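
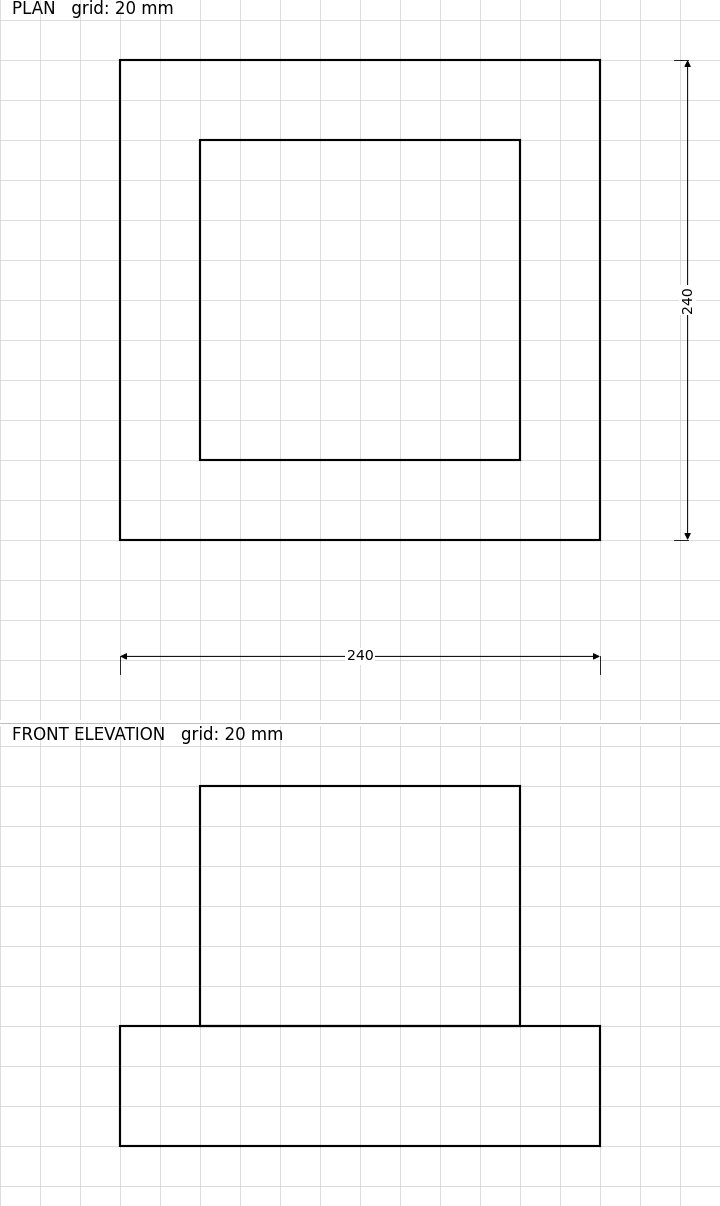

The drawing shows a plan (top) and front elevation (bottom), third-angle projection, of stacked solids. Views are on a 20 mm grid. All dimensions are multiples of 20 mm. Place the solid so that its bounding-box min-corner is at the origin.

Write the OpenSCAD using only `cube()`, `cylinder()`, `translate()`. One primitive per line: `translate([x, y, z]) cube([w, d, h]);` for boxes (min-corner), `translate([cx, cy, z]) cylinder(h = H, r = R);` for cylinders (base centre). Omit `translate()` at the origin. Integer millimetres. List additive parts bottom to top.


cube([240, 240, 60]);
translate([40, 40, 60]) cube([160, 160, 120]);


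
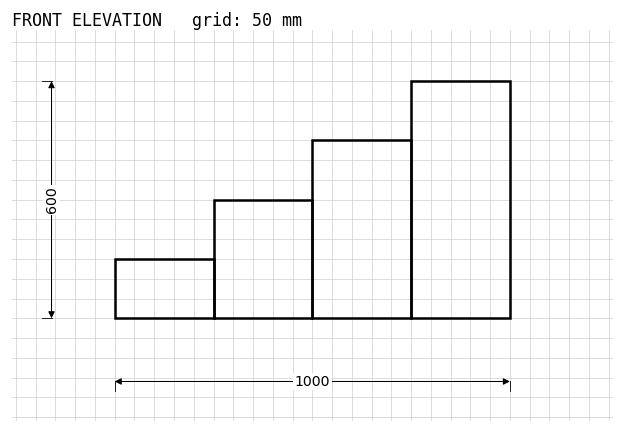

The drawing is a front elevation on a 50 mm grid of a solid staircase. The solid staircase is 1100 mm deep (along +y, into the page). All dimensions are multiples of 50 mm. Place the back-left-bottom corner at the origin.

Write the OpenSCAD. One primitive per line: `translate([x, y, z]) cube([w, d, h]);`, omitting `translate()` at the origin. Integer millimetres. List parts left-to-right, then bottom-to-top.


cube([250, 1100, 150]);
translate([250, 0, 0]) cube([250, 1100, 300]);
translate([500, 0, 0]) cube([250, 1100, 450]);
translate([750, 0, 0]) cube([250, 1100, 600]);


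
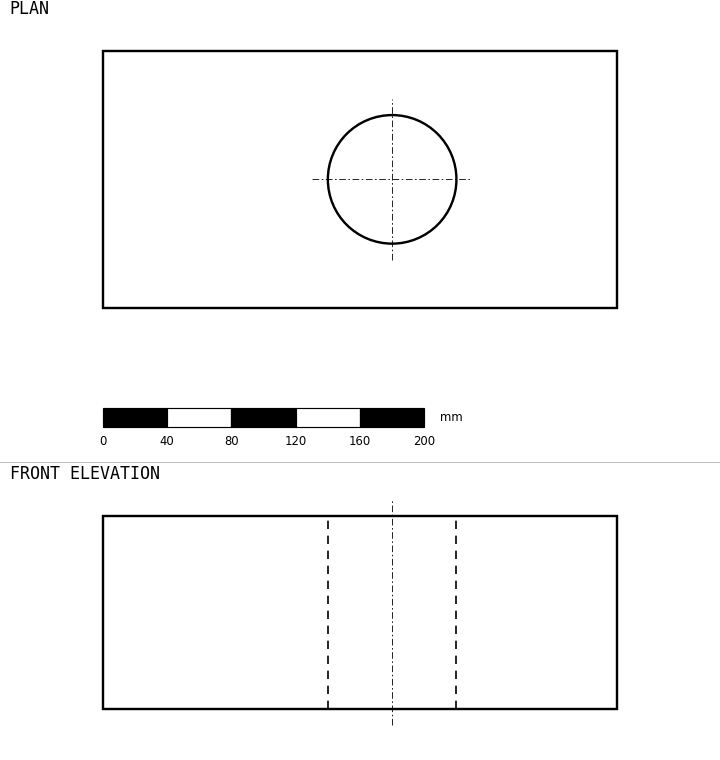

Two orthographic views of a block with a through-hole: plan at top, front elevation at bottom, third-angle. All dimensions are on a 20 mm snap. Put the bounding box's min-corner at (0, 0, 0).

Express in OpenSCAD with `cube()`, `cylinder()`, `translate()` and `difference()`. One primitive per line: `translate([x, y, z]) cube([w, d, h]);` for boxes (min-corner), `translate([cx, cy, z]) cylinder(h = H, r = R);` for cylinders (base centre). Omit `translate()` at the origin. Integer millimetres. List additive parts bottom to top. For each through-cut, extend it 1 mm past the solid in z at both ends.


difference() {
  cube([320, 160, 120]);
  translate([180, 80, -1]) cylinder(h = 122, r = 40);
}


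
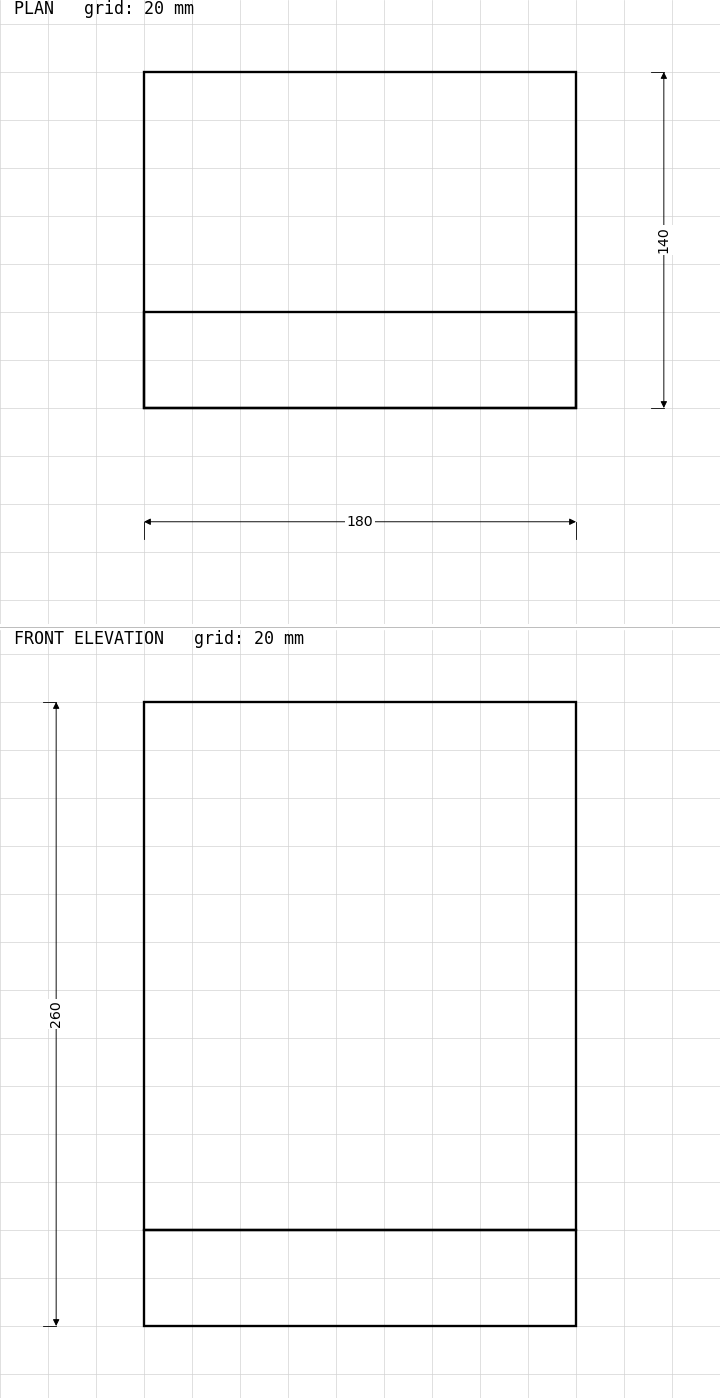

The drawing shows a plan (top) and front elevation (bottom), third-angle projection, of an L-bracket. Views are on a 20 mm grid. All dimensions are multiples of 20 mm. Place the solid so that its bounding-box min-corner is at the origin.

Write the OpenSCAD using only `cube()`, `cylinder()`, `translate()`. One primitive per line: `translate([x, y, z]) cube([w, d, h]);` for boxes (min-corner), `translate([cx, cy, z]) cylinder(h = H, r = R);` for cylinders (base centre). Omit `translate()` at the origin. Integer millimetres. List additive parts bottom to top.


cube([180, 140, 40]);
translate([0, 0, 40]) cube([180, 40, 220]);


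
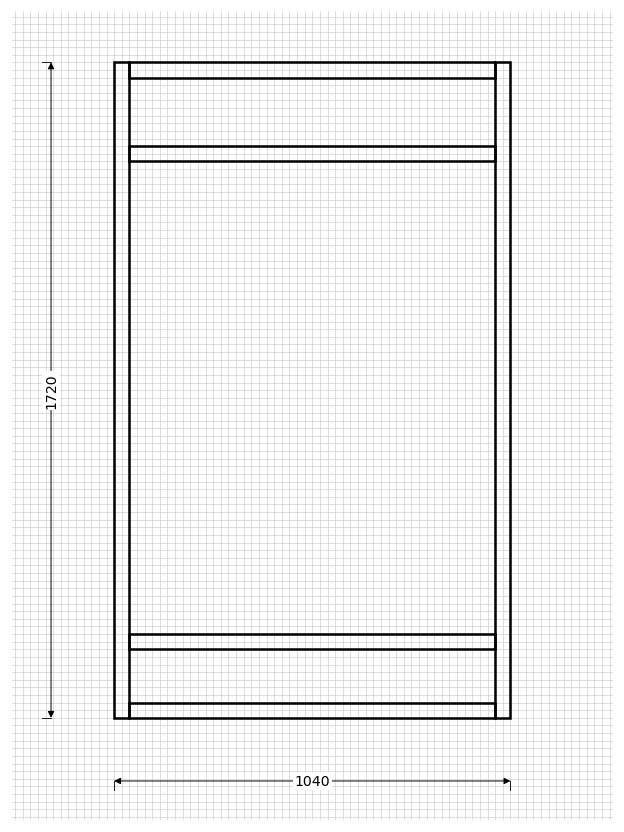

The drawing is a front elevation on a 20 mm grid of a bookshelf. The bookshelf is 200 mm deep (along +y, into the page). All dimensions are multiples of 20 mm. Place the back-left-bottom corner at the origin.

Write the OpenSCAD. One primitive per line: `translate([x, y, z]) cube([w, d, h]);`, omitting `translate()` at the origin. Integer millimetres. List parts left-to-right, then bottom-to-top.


cube([40, 200, 1720]);
translate([40, 0, 0]) cube([960, 200, 40]);
translate([40, 0, 180]) cube([960, 200, 40]);
translate([40, 0, 1460]) cube([960, 200, 40]);
translate([40, 0, 1680]) cube([960, 200, 40]);
translate([1000, 0, 0]) cube([40, 200, 1720]);


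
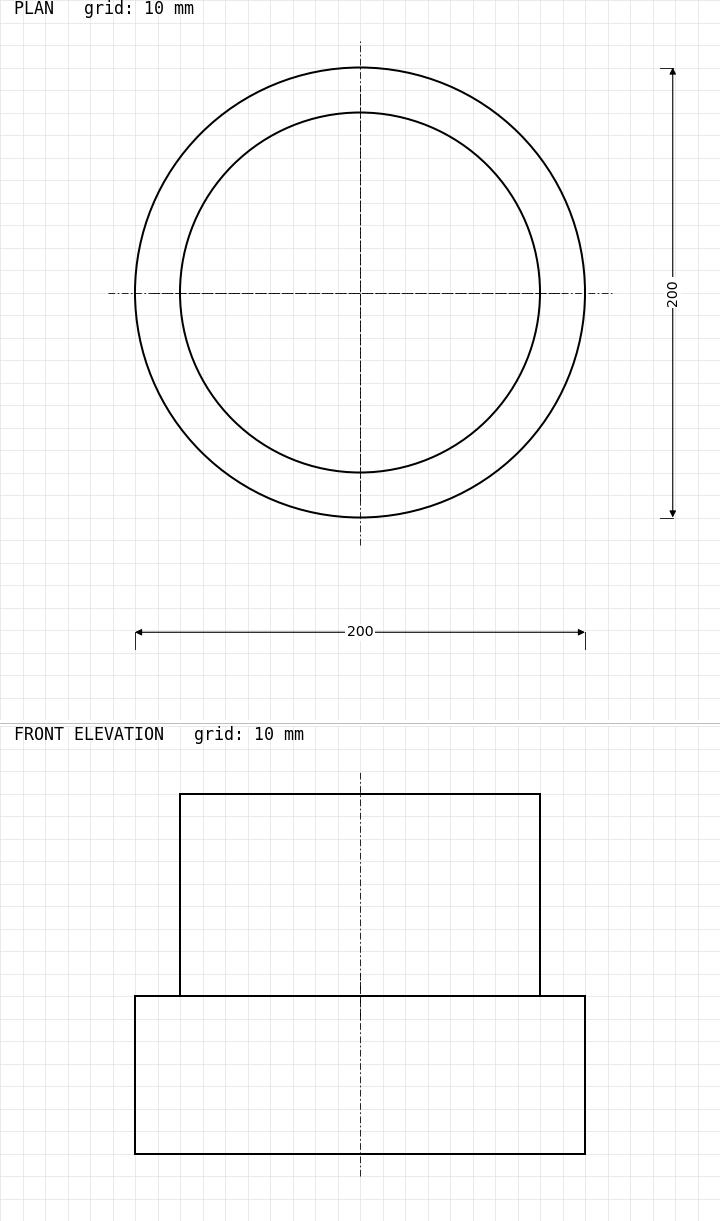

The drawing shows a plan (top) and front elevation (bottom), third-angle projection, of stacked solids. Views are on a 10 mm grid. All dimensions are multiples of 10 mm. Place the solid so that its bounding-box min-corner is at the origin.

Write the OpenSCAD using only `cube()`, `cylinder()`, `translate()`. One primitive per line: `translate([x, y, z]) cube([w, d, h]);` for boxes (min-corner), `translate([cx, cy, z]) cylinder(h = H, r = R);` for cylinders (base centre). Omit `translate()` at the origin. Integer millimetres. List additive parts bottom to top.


translate([100, 100, 0]) cylinder(h = 70, r = 100);
translate([100, 100, 70]) cylinder(h = 90, r = 80);


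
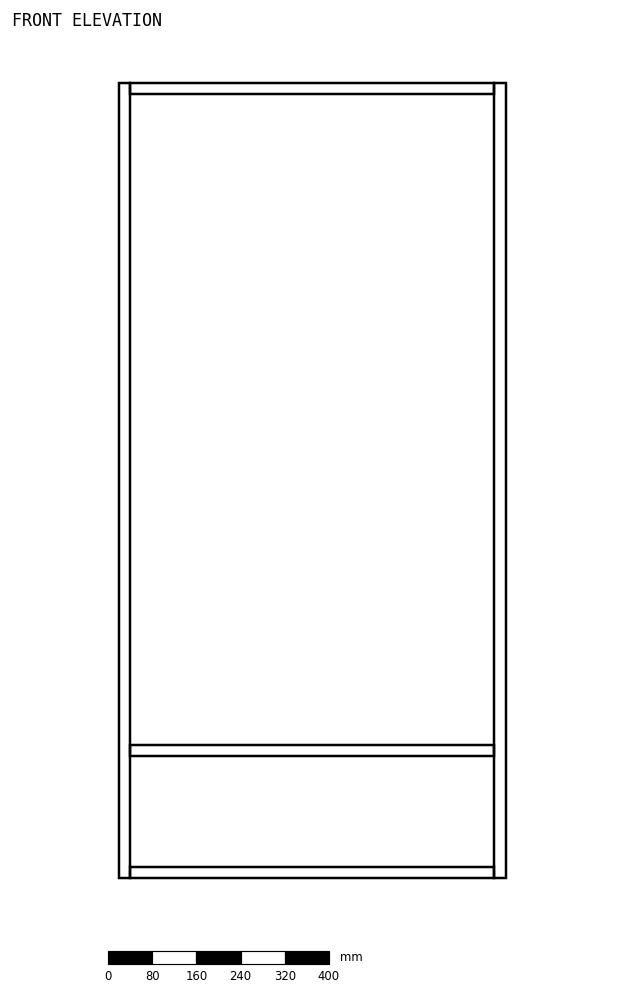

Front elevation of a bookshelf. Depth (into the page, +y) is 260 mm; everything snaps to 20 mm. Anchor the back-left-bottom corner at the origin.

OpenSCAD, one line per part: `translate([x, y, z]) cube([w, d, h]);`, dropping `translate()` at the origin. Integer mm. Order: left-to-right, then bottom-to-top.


cube([20, 260, 1440]);
translate([20, 0, 0]) cube([660, 260, 20]);
translate([20, 0, 220]) cube([660, 260, 20]);
translate([20, 0, 1420]) cube([660, 260, 20]);
translate([680, 0, 0]) cube([20, 260, 1440]);


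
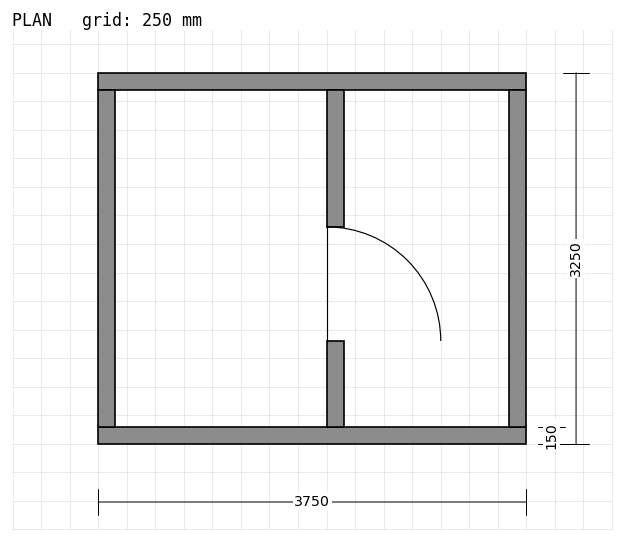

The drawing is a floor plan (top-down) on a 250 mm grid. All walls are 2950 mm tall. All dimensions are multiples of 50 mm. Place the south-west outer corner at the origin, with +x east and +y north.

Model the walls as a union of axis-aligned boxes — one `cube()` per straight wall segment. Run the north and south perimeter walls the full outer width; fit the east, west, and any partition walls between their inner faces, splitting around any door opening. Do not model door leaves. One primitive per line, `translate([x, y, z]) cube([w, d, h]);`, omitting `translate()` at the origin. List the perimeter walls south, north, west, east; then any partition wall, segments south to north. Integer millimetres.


cube([3750, 150, 2950]);
translate([0, 3100, 0]) cube([3750, 150, 2950]);
translate([0, 150, 0]) cube([150, 2950, 2950]);
translate([3600, 150, 0]) cube([150, 2950, 2950]);
translate([2000, 150, 0]) cube([150, 750, 2950]);
translate([2000, 1900, 0]) cube([150, 1200, 2950]);


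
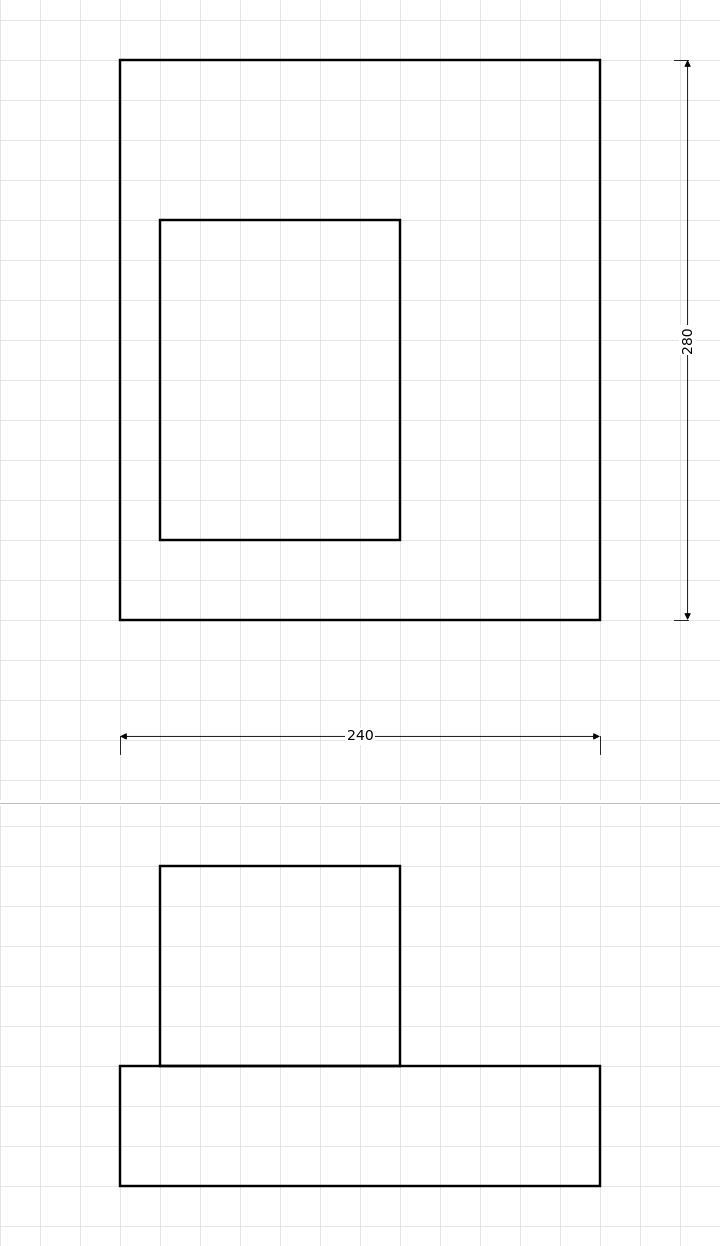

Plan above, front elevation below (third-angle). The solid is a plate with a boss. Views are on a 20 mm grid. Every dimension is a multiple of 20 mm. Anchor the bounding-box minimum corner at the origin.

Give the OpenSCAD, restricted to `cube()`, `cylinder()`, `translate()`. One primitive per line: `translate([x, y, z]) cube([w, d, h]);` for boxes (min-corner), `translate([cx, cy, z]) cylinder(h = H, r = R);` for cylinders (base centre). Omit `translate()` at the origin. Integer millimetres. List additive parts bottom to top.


cube([240, 280, 60]);
translate([20, 40, 60]) cube([120, 160, 100]);


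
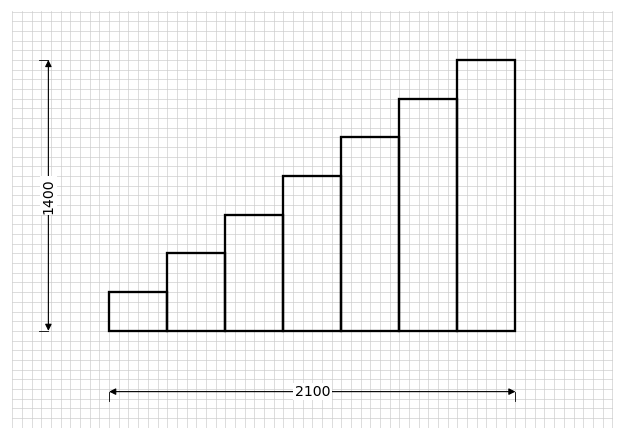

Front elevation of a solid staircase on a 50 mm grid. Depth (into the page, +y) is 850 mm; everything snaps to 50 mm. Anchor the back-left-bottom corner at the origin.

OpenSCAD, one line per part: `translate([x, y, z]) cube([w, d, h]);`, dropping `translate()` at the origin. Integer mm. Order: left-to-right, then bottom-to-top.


cube([300, 850, 200]);
translate([300, 0, 0]) cube([300, 850, 400]);
translate([600, 0, 0]) cube([300, 850, 600]);
translate([900, 0, 0]) cube([300, 850, 800]);
translate([1200, 0, 0]) cube([300, 850, 1000]);
translate([1500, 0, 0]) cube([300, 850, 1200]);
translate([1800, 0, 0]) cube([300, 850, 1400]);


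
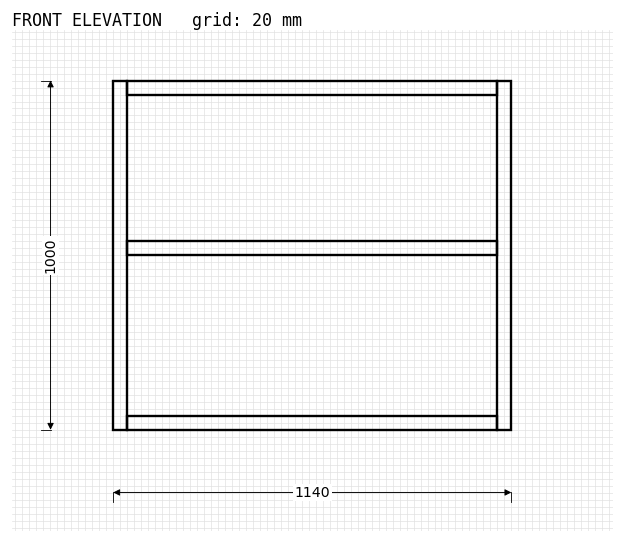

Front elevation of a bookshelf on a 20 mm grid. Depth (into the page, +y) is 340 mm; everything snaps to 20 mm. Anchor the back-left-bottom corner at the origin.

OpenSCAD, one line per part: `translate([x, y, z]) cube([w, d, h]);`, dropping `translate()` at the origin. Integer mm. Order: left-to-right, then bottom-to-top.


cube([40, 340, 1000]);
translate([40, 0, 0]) cube([1060, 340, 40]);
translate([40, 0, 500]) cube([1060, 340, 40]);
translate([40, 0, 960]) cube([1060, 340, 40]);
translate([1100, 0, 0]) cube([40, 340, 1000]);


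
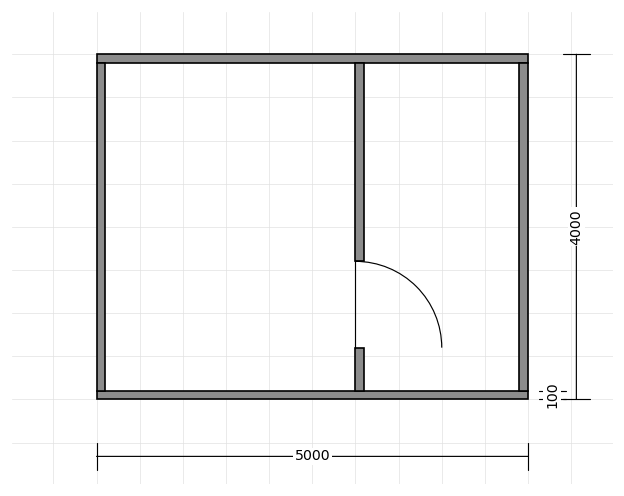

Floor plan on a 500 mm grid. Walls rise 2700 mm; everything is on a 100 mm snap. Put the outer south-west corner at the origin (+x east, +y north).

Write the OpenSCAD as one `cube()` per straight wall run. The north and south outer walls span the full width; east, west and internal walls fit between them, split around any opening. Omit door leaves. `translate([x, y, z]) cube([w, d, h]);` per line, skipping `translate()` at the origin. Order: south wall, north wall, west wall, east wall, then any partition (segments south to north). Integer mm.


cube([5000, 100, 2700]);
translate([0, 3900, 0]) cube([5000, 100, 2700]);
translate([0, 100, 0]) cube([100, 3800, 2700]);
translate([4900, 100, 0]) cube([100, 3800, 2700]);
translate([3000, 100, 0]) cube([100, 500, 2700]);
translate([3000, 1600, 0]) cube([100, 2300, 2700]);


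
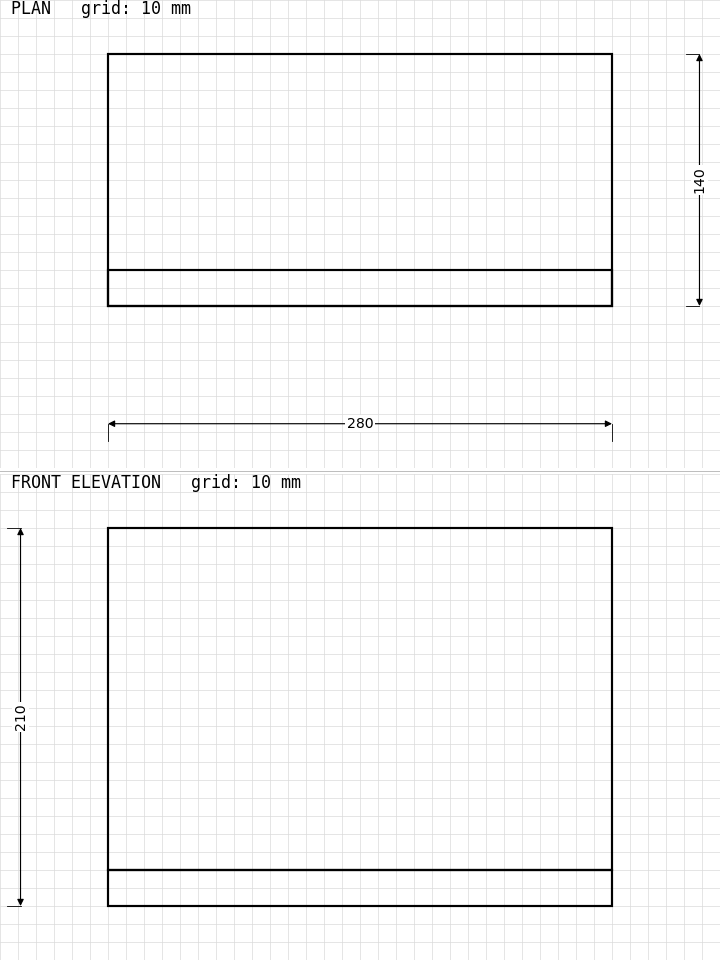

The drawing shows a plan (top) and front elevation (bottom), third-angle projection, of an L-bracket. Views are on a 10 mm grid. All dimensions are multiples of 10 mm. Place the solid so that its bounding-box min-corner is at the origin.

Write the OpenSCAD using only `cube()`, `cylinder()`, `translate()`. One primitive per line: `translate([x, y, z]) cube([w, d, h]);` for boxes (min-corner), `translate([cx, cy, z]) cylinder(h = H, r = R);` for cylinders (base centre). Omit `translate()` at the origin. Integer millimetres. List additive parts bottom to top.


cube([280, 140, 20]);
translate([0, 0, 20]) cube([280, 20, 190]);


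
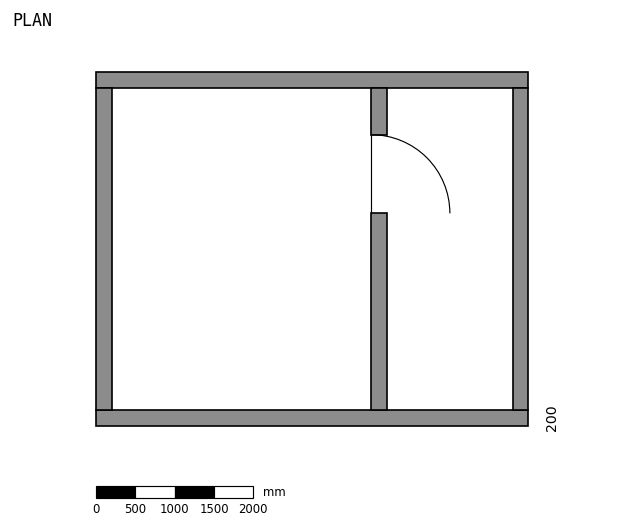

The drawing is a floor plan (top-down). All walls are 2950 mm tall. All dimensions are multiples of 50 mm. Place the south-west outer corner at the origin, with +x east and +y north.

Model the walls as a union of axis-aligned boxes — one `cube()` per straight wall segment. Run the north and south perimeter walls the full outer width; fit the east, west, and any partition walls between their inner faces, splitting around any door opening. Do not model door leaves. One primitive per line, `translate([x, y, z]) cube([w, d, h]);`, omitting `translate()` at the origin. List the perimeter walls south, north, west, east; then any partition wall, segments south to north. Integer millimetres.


cube([5500, 200, 2950]);
translate([0, 4300, 0]) cube([5500, 200, 2950]);
translate([0, 200, 0]) cube([200, 4100, 2950]);
translate([5300, 200, 0]) cube([200, 4100, 2950]);
translate([3500, 200, 0]) cube([200, 2500, 2950]);
translate([3500, 3700, 0]) cube([200, 600, 2950]);


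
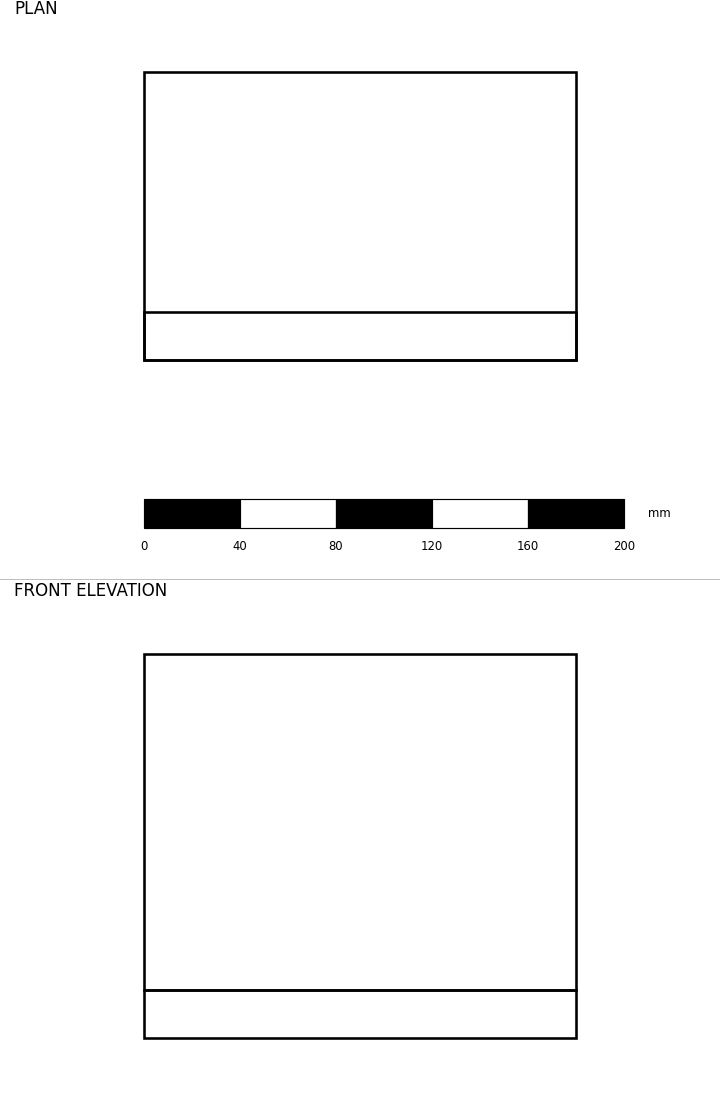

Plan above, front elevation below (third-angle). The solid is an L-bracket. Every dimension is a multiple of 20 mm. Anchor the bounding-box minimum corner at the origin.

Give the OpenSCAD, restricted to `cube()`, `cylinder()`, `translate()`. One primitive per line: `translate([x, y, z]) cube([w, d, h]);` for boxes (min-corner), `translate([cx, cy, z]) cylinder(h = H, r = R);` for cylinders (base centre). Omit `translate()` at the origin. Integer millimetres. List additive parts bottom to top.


cube([180, 120, 20]);
translate([0, 0, 20]) cube([180, 20, 140]);


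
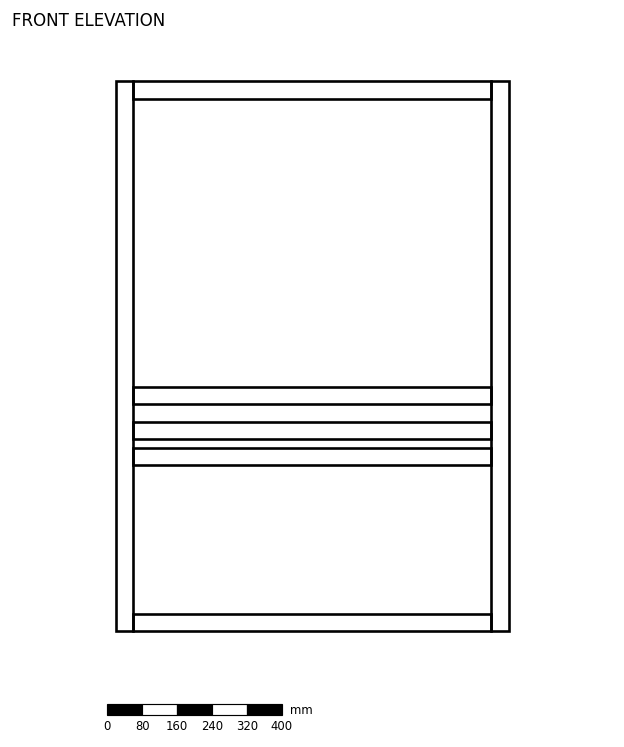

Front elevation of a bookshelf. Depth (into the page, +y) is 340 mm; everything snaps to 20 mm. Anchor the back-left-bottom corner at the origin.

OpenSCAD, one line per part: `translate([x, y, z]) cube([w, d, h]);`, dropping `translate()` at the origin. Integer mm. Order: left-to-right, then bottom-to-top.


cube([40, 340, 1260]);
translate([40, 0, 0]) cube([820, 340, 40]);
translate([40, 0, 380]) cube([820, 340, 40]);
translate([40, 0, 440]) cube([820, 340, 40]);
translate([40, 0, 520]) cube([820, 340, 40]);
translate([40, 0, 1220]) cube([820, 340, 40]);
translate([860, 0, 0]) cube([40, 340, 1260]);


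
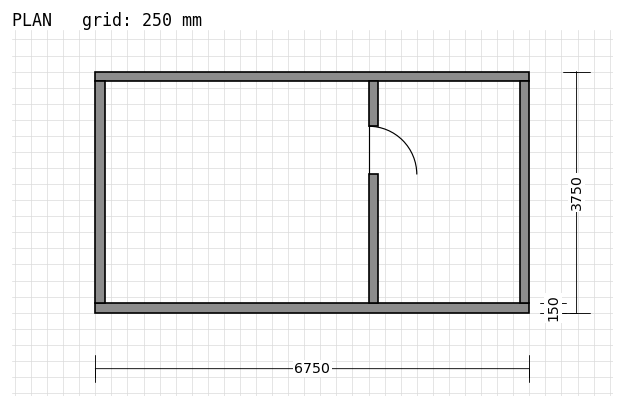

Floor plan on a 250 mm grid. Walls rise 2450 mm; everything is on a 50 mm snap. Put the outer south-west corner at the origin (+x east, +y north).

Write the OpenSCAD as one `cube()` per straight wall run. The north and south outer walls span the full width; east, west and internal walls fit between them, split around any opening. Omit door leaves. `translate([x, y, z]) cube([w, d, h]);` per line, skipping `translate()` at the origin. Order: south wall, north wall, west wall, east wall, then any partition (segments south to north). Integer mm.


cube([6750, 150, 2450]);
translate([0, 3600, 0]) cube([6750, 150, 2450]);
translate([0, 150, 0]) cube([150, 3450, 2450]);
translate([6600, 150, 0]) cube([150, 3450, 2450]);
translate([4250, 150, 0]) cube([150, 2000, 2450]);
translate([4250, 2900, 0]) cube([150, 700, 2450]);


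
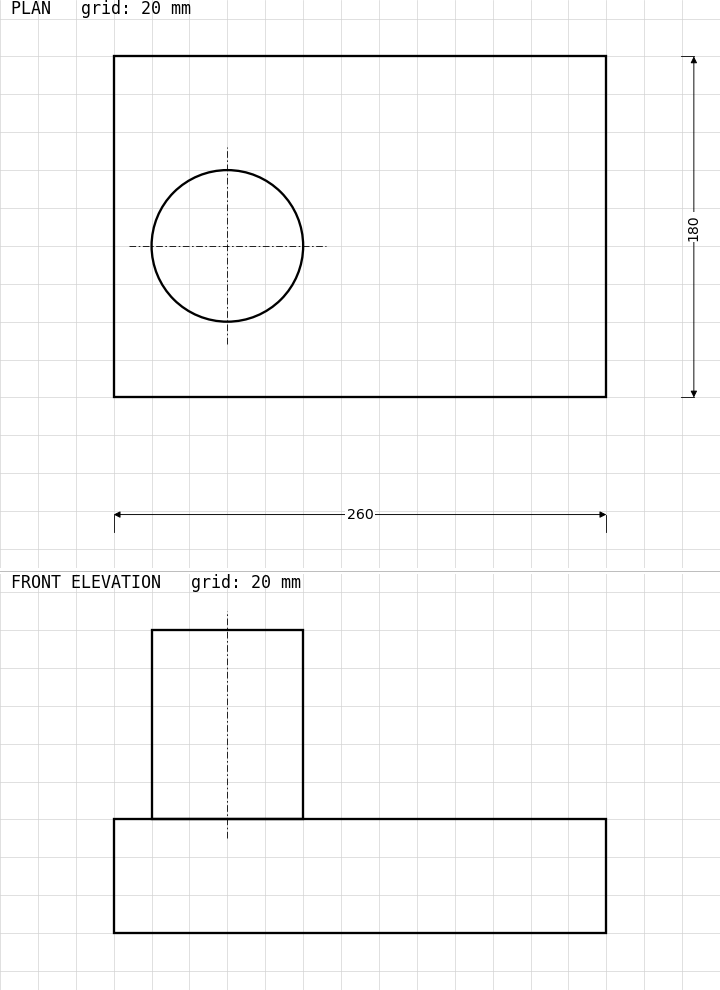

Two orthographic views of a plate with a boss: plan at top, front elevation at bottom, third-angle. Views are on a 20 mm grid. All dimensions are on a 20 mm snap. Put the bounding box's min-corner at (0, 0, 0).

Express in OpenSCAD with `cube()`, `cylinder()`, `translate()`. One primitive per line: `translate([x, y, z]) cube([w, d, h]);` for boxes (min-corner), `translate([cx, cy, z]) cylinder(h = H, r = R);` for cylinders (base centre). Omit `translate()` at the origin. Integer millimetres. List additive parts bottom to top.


cube([260, 180, 60]);
translate([60, 80, 60]) cylinder(h = 100, r = 40);


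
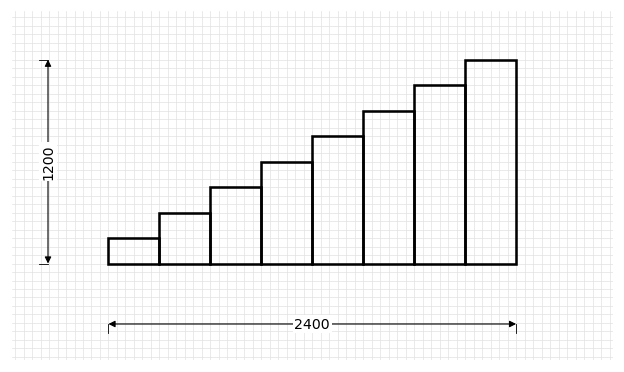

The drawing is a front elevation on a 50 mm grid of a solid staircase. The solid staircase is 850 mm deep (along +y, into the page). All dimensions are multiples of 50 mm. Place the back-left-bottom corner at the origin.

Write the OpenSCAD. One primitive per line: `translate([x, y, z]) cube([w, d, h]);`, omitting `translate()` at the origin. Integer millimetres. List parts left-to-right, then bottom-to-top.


cube([300, 850, 150]);
translate([300, 0, 0]) cube([300, 850, 300]);
translate([600, 0, 0]) cube([300, 850, 450]);
translate([900, 0, 0]) cube([300, 850, 600]);
translate([1200, 0, 0]) cube([300, 850, 750]);
translate([1500, 0, 0]) cube([300, 850, 900]);
translate([1800, 0, 0]) cube([300, 850, 1050]);
translate([2100, 0, 0]) cube([300, 850, 1200]);


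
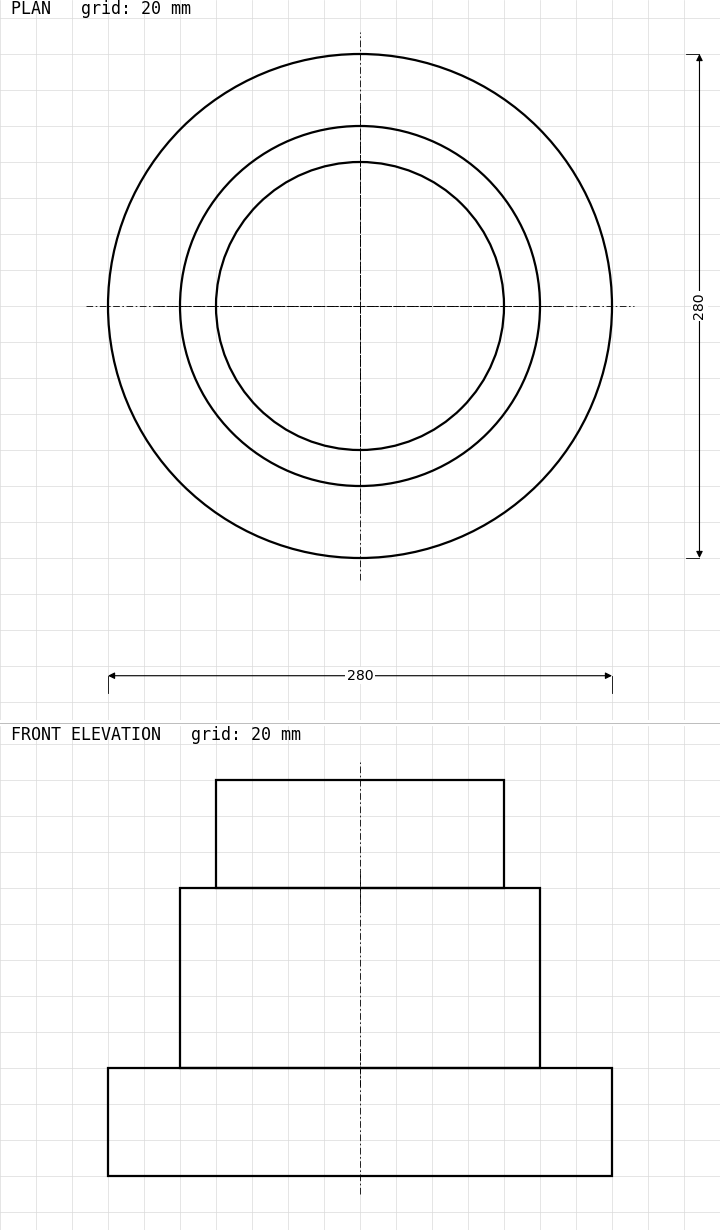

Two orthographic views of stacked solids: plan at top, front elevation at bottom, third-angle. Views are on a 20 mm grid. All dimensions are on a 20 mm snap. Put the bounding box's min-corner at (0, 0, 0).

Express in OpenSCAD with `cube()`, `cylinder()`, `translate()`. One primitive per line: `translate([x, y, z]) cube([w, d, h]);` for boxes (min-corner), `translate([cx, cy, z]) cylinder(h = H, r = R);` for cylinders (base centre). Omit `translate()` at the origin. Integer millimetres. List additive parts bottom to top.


translate([140, 140, 0]) cylinder(h = 60, r = 140);
translate([140, 140, 60]) cylinder(h = 100, r = 100);
translate([140, 140, 160]) cylinder(h = 60, r = 80);


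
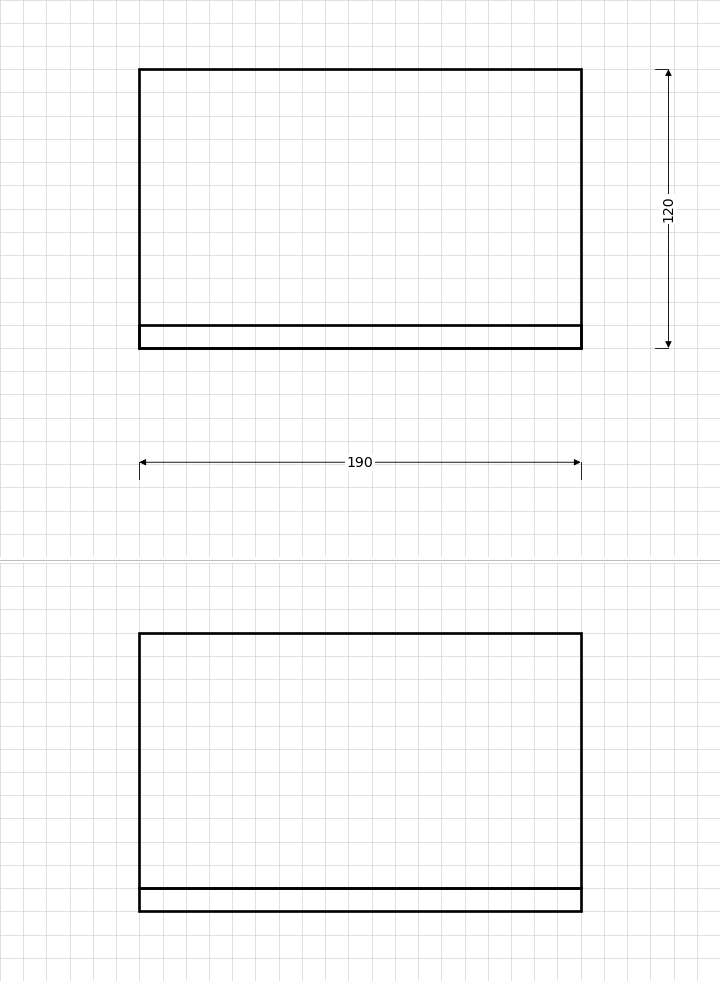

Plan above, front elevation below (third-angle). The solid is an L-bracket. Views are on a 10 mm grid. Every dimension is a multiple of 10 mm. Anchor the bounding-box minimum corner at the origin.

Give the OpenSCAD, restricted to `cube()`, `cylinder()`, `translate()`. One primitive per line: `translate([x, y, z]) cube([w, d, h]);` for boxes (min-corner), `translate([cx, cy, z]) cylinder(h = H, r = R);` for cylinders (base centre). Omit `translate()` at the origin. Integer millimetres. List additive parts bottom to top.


cube([190, 120, 10]);
translate([0, 0, 10]) cube([190, 10, 110]);


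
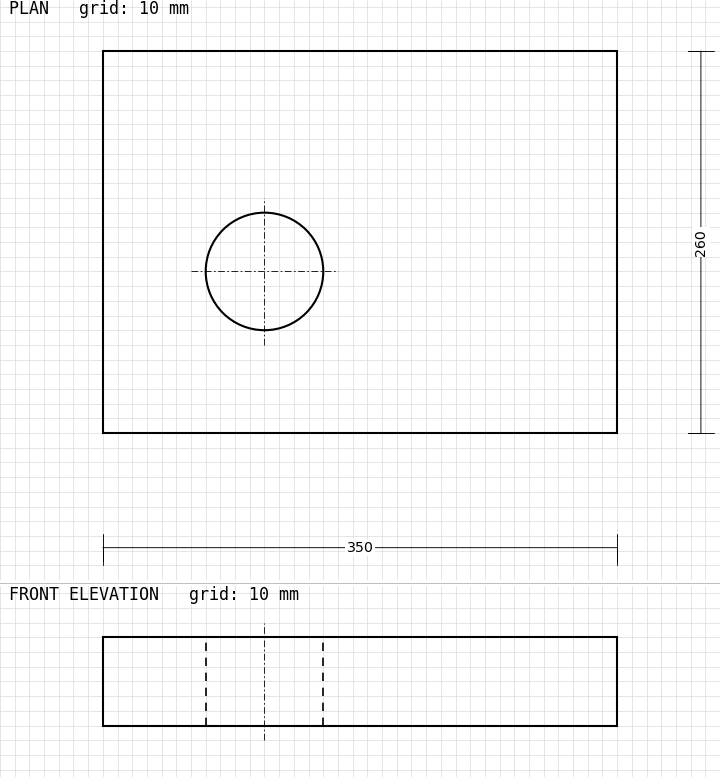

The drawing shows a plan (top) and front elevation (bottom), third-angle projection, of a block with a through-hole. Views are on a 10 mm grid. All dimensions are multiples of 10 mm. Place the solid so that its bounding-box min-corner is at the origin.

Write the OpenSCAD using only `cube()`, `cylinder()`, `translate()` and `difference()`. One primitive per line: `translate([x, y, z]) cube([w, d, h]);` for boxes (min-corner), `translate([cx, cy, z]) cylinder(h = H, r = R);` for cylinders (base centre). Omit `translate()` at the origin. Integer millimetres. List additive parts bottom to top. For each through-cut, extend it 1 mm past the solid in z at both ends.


difference() {
  cube([350, 260, 60]);
  translate([110, 110, -1]) cylinder(h = 62, r = 40);
}


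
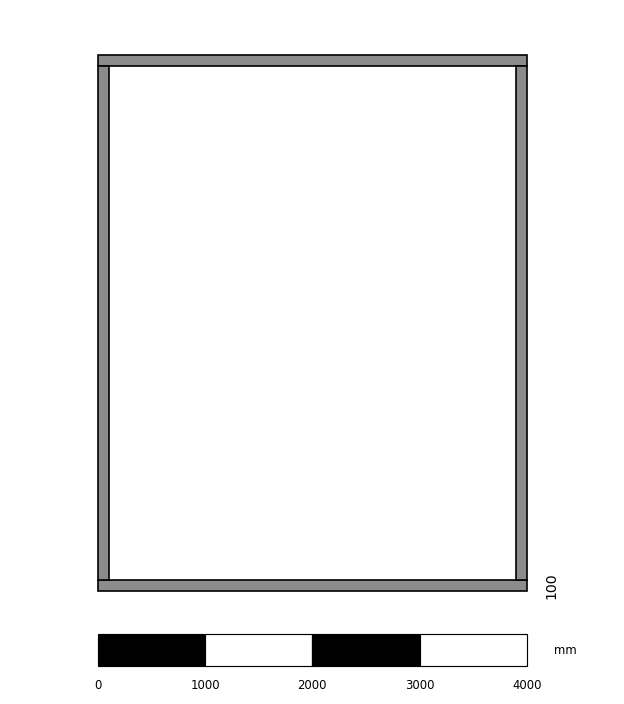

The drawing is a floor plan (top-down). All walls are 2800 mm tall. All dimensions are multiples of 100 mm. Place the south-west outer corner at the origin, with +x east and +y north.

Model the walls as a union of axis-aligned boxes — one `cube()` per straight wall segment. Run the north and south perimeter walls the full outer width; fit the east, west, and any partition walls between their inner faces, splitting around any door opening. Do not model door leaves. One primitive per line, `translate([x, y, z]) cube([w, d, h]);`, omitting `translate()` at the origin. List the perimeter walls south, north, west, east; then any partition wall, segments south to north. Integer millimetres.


cube([4000, 100, 2800]);
translate([0, 4900, 0]) cube([4000, 100, 2800]);
translate([0, 100, 0]) cube([100, 4800, 2800]);
translate([3900, 100, 0]) cube([100, 4800, 2800]);


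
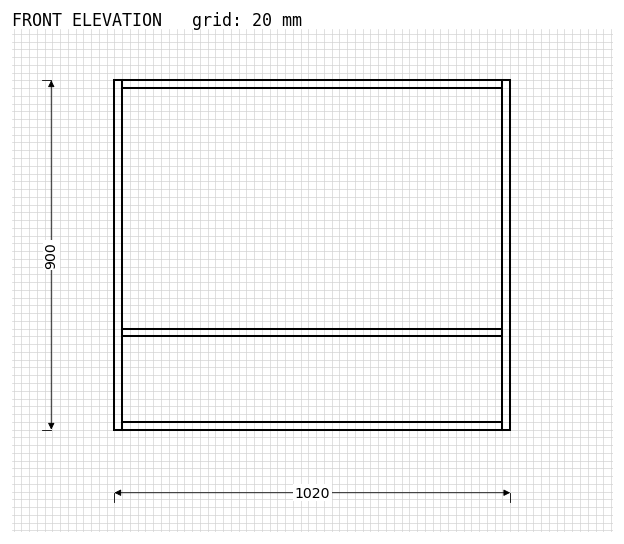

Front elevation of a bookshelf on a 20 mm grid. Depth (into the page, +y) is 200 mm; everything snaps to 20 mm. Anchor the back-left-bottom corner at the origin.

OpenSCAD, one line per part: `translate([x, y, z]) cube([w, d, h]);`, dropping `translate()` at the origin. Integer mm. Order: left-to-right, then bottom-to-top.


cube([20, 200, 900]);
translate([20, 0, 0]) cube([980, 200, 20]);
translate([20, 0, 240]) cube([980, 200, 20]);
translate([20, 0, 880]) cube([980, 200, 20]);
translate([1000, 0, 0]) cube([20, 200, 900]);


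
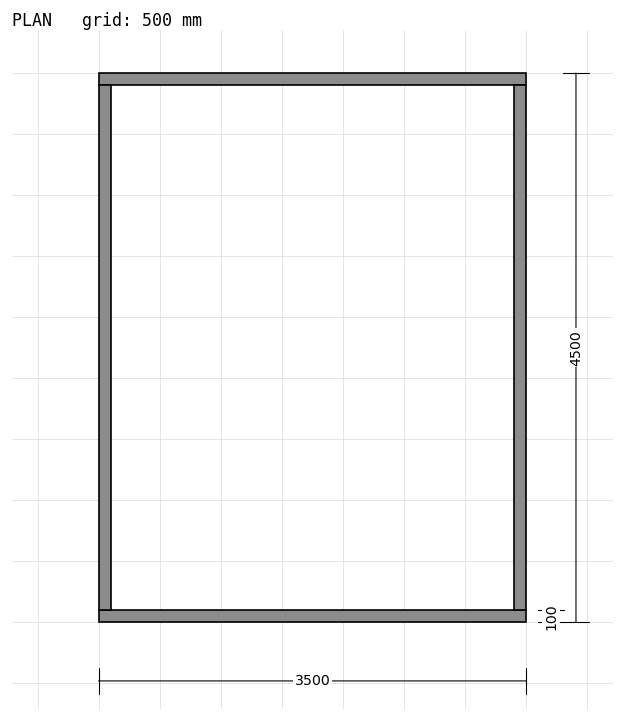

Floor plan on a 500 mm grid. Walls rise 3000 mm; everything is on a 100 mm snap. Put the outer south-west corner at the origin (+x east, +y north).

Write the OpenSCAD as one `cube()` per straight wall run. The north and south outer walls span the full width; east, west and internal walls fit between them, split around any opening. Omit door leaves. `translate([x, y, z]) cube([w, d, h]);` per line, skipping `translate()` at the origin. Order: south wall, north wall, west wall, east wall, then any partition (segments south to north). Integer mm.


cube([3500, 100, 3000]);
translate([0, 4400, 0]) cube([3500, 100, 3000]);
translate([0, 100, 0]) cube([100, 4300, 3000]);
translate([3400, 100, 0]) cube([100, 4300, 3000]);


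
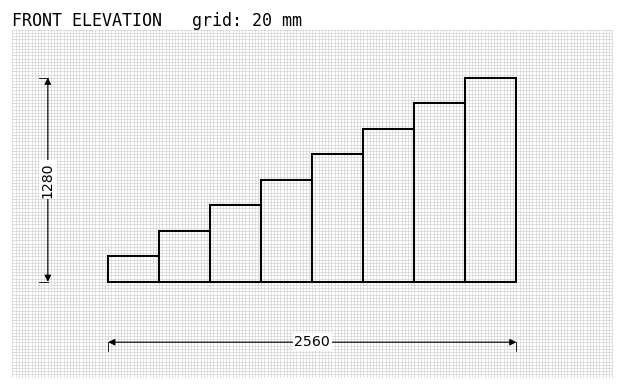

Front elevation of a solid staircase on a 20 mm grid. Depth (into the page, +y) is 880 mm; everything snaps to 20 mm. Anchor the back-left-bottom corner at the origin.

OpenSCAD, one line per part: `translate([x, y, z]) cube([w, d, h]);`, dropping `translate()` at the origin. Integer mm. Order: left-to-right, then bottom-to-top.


cube([320, 880, 160]);
translate([320, 0, 0]) cube([320, 880, 320]);
translate([640, 0, 0]) cube([320, 880, 480]);
translate([960, 0, 0]) cube([320, 880, 640]);
translate([1280, 0, 0]) cube([320, 880, 800]);
translate([1600, 0, 0]) cube([320, 880, 960]);
translate([1920, 0, 0]) cube([320, 880, 1120]);
translate([2240, 0, 0]) cube([320, 880, 1280]);


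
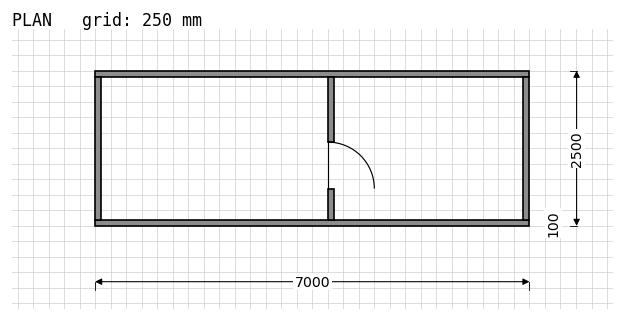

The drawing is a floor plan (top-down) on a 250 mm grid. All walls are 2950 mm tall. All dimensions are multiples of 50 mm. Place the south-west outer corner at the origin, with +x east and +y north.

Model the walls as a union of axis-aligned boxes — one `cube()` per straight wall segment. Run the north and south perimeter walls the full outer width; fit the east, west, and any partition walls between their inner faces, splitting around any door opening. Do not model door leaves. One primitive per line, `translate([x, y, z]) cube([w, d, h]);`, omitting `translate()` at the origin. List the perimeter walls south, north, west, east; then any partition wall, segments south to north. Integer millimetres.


cube([7000, 100, 2950]);
translate([0, 2400, 0]) cube([7000, 100, 2950]);
translate([0, 100, 0]) cube([100, 2300, 2950]);
translate([6900, 100, 0]) cube([100, 2300, 2950]);
translate([3750, 100, 0]) cube([100, 500, 2950]);
translate([3750, 1350, 0]) cube([100, 1050, 2950]);


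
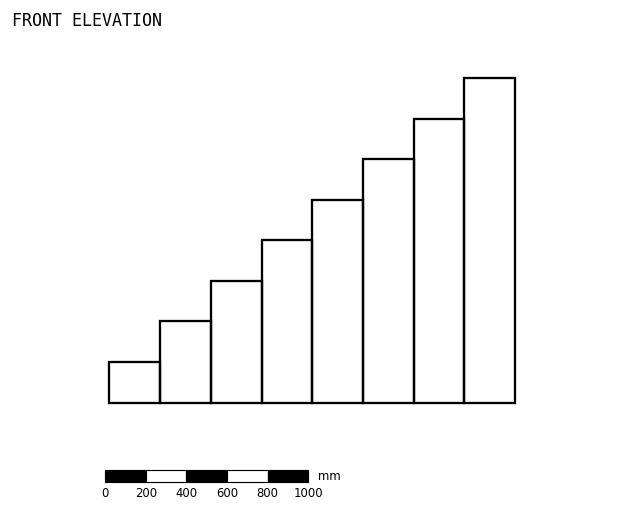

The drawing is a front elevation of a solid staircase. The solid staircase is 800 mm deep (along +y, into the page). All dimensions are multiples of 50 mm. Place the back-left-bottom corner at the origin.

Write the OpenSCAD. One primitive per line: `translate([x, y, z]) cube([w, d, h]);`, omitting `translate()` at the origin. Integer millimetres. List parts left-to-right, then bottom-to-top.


cube([250, 800, 200]);
translate([250, 0, 0]) cube([250, 800, 400]);
translate([500, 0, 0]) cube([250, 800, 600]);
translate([750, 0, 0]) cube([250, 800, 800]);
translate([1000, 0, 0]) cube([250, 800, 1000]);
translate([1250, 0, 0]) cube([250, 800, 1200]);
translate([1500, 0, 0]) cube([250, 800, 1400]);
translate([1750, 0, 0]) cube([250, 800, 1600]);


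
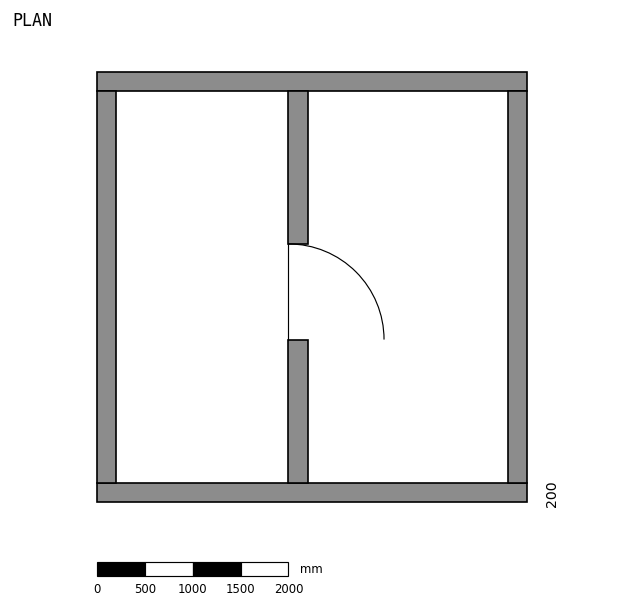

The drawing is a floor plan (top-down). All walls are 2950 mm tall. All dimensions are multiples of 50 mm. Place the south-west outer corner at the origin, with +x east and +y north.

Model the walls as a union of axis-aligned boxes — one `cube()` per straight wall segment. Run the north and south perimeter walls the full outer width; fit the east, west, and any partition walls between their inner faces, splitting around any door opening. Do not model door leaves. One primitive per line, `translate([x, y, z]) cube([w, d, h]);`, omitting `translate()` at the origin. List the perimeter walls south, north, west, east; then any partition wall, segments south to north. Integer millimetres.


cube([4500, 200, 2950]);
translate([0, 4300, 0]) cube([4500, 200, 2950]);
translate([0, 200, 0]) cube([200, 4100, 2950]);
translate([4300, 200, 0]) cube([200, 4100, 2950]);
translate([2000, 200, 0]) cube([200, 1500, 2950]);
translate([2000, 2700, 0]) cube([200, 1600, 2950]);


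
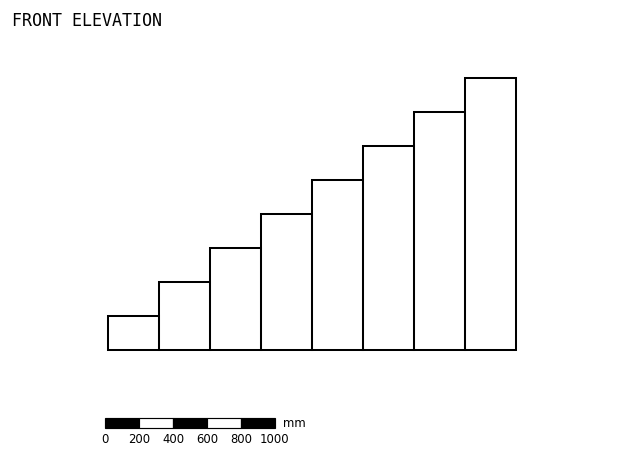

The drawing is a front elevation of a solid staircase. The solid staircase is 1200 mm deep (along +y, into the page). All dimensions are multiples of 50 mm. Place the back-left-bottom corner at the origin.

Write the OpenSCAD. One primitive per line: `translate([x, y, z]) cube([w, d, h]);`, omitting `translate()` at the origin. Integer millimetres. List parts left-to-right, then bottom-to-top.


cube([300, 1200, 200]);
translate([300, 0, 0]) cube([300, 1200, 400]);
translate([600, 0, 0]) cube([300, 1200, 600]);
translate([900, 0, 0]) cube([300, 1200, 800]);
translate([1200, 0, 0]) cube([300, 1200, 1000]);
translate([1500, 0, 0]) cube([300, 1200, 1200]);
translate([1800, 0, 0]) cube([300, 1200, 1400]);
translate([2100, 0, 0]) cube([300, 1200, 1600]);


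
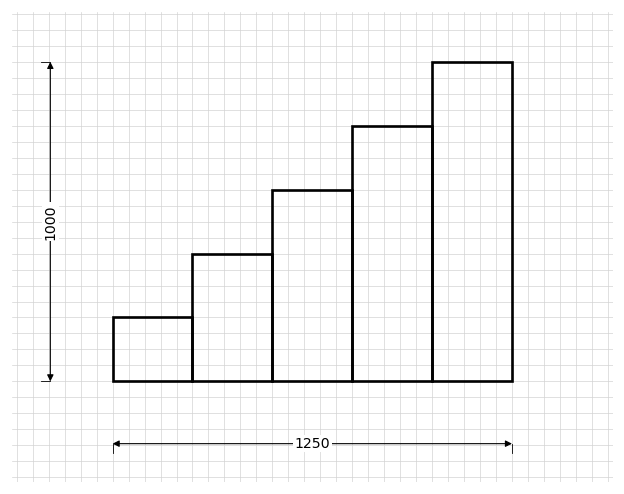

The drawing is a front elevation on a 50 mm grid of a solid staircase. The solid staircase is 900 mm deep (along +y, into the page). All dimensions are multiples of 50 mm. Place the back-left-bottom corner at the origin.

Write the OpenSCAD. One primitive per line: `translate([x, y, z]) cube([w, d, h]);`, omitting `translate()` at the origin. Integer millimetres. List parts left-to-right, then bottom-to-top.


cube([250, 900, 200]);
translate([250, 0, 0]) cube([250, 900, 400]);
translate([500, 0, 0]) cube([250, 900, 600]);
translate([750, 0, 0]) cube([250, 900, 800]);
translate([1000, 0, 0]) cube([250, 900, 1000]);


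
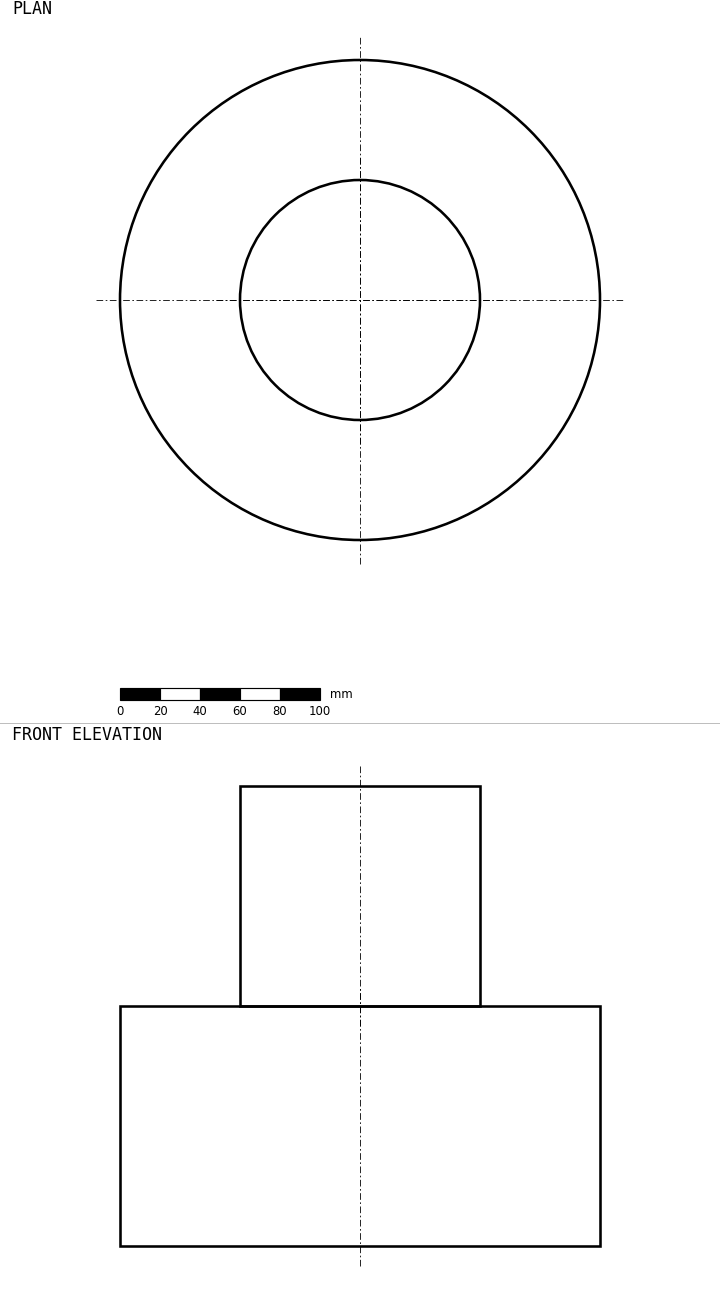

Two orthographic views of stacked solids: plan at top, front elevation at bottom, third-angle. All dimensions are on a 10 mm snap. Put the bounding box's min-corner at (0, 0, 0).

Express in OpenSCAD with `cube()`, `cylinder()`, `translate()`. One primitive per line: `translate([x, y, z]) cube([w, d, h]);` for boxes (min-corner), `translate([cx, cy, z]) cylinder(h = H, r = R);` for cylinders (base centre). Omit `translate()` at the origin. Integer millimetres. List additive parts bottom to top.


translate([120, 120, 0]) cylinder(h = 120, r = 120);
translate([120, 120, 120]) cylinder(h = 110, r = 60);


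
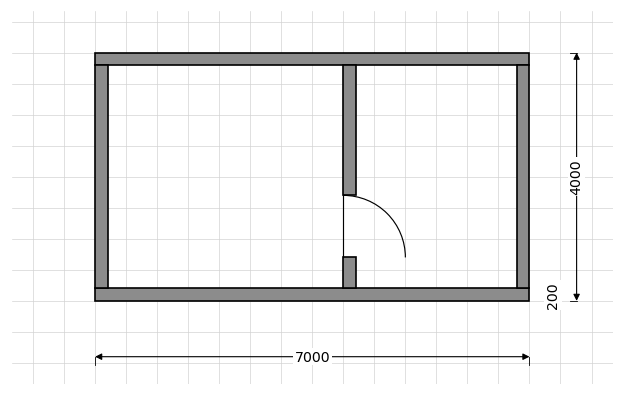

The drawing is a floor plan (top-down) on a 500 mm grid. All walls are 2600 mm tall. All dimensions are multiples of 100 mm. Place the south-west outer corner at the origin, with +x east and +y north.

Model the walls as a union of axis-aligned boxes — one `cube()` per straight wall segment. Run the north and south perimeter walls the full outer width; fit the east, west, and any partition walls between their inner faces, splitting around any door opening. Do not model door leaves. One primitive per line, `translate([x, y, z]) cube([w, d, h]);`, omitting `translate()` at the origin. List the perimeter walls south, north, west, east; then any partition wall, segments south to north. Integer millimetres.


cube([7000, 200, 2600]);
translate([0, 3800, 0]) cube([7000, 200, 2600]);
translate([0, 200, 0]) cube([200, 3600, 2600]);
translate([6800, 200, 0]) cube([200, 3600, 2600]);
translate([4000, 200, 0]) cube([200, 500, 2600]);
translate([4000, 1700, 0]) cube([200, 2100, 2600]);


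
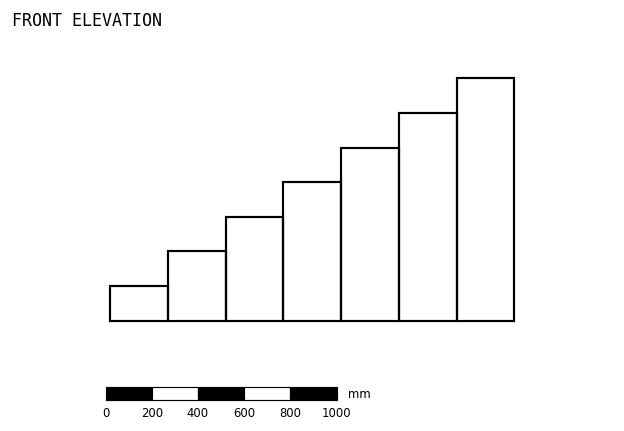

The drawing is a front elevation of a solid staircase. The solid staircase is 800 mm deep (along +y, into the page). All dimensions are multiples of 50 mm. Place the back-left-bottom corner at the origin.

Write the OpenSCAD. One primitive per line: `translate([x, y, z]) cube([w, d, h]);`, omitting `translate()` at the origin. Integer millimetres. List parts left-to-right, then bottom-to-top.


cube([250, 800, 150]);
translate([250, 0, 0]) cube([250, 800, 300]);
translate([500, 0, 0]) cube([250, 800, 450]);
translate([750, 0, 0]) cube([250, 800, 600]);
translate([1000, 0, 0]) cube([250, 800, 750]);
translate([1250, 0, 0]) cube([250, 800, 900]);
translate([1500, 0, 0]) cube([250, 800, 1050]);


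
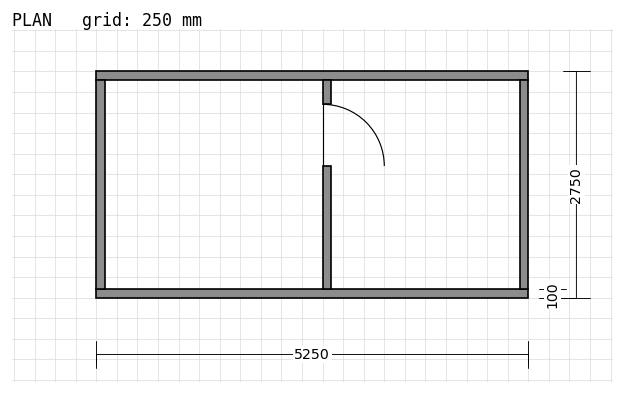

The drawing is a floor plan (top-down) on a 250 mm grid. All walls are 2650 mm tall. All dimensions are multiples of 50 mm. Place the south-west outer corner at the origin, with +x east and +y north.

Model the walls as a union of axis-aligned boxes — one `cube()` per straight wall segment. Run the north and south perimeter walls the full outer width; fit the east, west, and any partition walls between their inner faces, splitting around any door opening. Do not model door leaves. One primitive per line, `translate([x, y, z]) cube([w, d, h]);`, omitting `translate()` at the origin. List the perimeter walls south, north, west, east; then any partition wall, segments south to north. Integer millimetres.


cube([5250, 100, 2650]);
translate([0, 2650, 0]) cube([5250, 100, 2650]);
translate([0, 100, 0]) cube([100, 2550, 2650]);
translate([5150, 100, 0]) cube([100, 2550, 2650]);
translate([2750, 100, 0]) cube([100, 1500, 2650]);
translate([2750, 2350, 0]) cube([100, 300, 2650]);


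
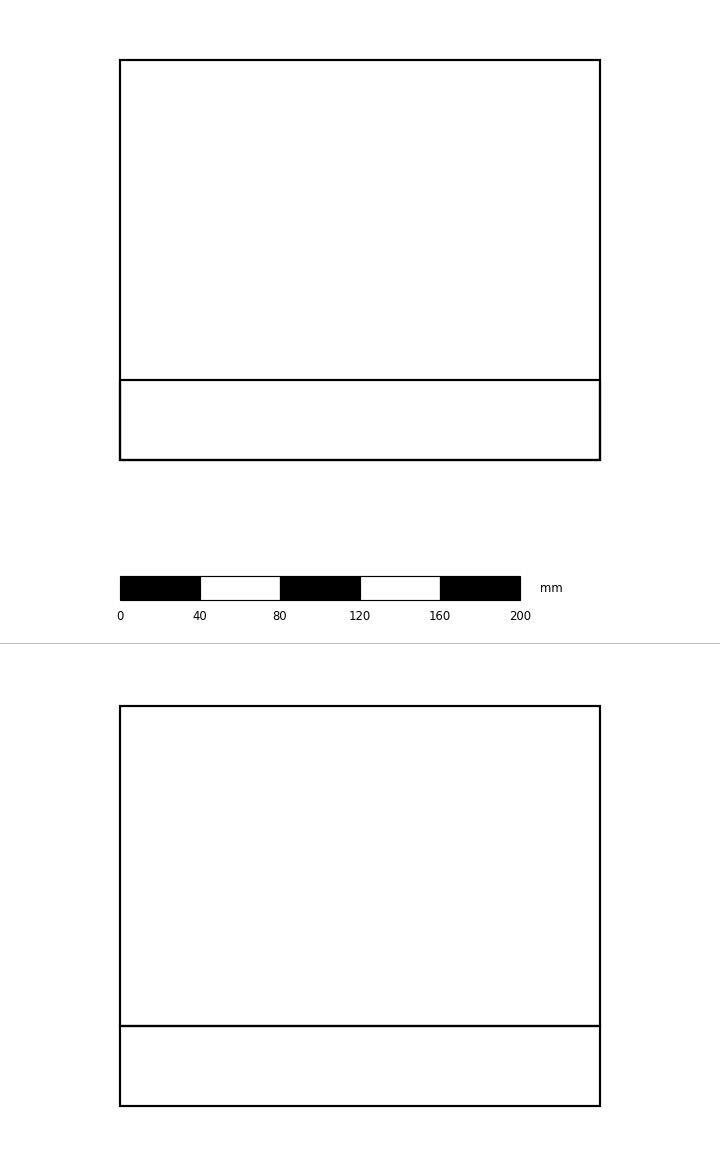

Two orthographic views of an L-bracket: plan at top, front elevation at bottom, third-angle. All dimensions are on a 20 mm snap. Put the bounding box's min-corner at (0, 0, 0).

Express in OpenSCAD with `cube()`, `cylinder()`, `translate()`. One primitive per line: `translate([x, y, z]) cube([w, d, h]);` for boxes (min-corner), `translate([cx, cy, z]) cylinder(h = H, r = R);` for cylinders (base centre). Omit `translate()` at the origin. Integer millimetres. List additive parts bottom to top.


cube([240, 200, 40]);
translate([0, 0, 40]) cube([240, 40, 160]);


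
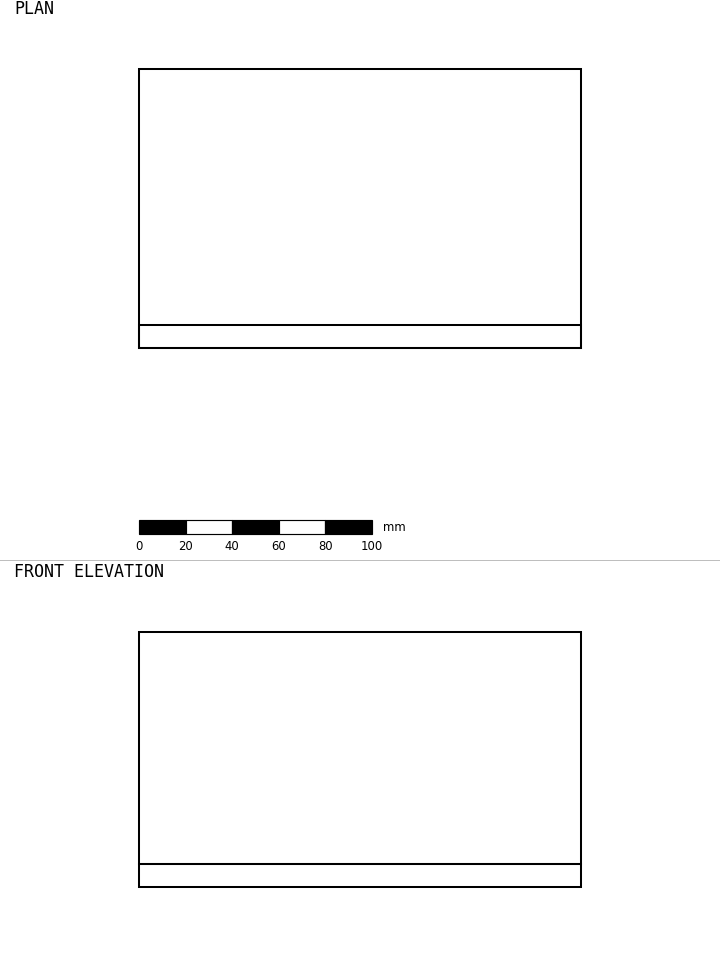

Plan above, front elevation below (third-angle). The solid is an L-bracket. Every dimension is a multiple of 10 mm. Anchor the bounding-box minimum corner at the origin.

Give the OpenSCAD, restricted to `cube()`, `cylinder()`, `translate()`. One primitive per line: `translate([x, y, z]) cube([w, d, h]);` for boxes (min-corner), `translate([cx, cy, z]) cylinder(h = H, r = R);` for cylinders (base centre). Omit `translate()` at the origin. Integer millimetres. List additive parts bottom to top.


cube([190, 120, 10]);
translate([0, 0, 10]) cube([190, 10, 100]);


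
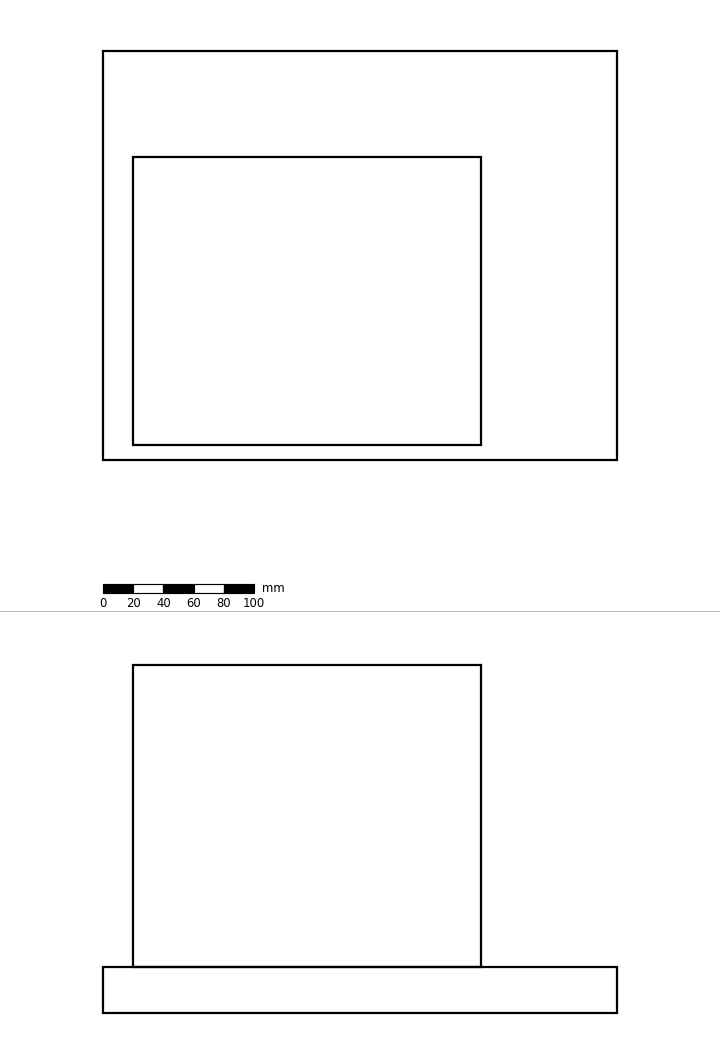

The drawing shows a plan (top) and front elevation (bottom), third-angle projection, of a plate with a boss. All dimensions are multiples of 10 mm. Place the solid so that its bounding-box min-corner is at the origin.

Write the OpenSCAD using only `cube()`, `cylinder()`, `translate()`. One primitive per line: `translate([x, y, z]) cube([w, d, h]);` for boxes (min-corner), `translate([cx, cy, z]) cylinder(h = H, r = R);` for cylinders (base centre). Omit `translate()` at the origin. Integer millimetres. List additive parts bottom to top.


cube([340, 270, 30]);
translate([20, 10, 30]) cube([230, 190, 200]);


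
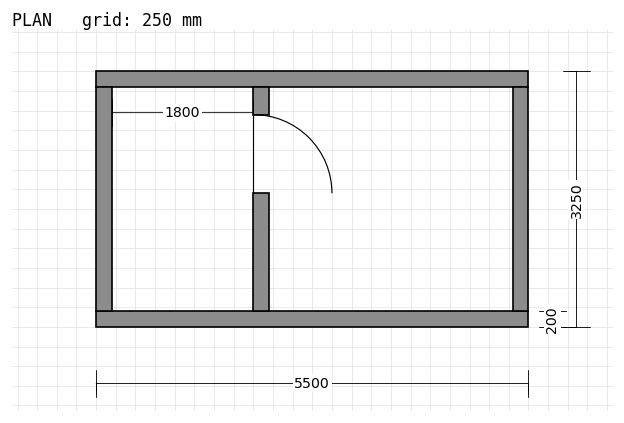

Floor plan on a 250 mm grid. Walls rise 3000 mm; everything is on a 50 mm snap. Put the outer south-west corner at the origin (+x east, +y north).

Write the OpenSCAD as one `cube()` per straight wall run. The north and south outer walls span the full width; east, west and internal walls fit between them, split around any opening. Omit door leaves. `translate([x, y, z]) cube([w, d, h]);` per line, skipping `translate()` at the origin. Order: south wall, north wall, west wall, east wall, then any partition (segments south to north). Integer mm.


cube([5500, 200, 3000]);
translate([0, 3050, 0]) cube([5500, 200, 3000]);
translate([0, 200, 0]) cube([200, 2850, 3000]);
translate([5300, 200, 0]) cube([200, 2850, 3000]);
translate([2000, 200, 0]) cube([200, 1500, 3000]);
translate([2000, 2700, 0]) cube([200, 350, 3000]);


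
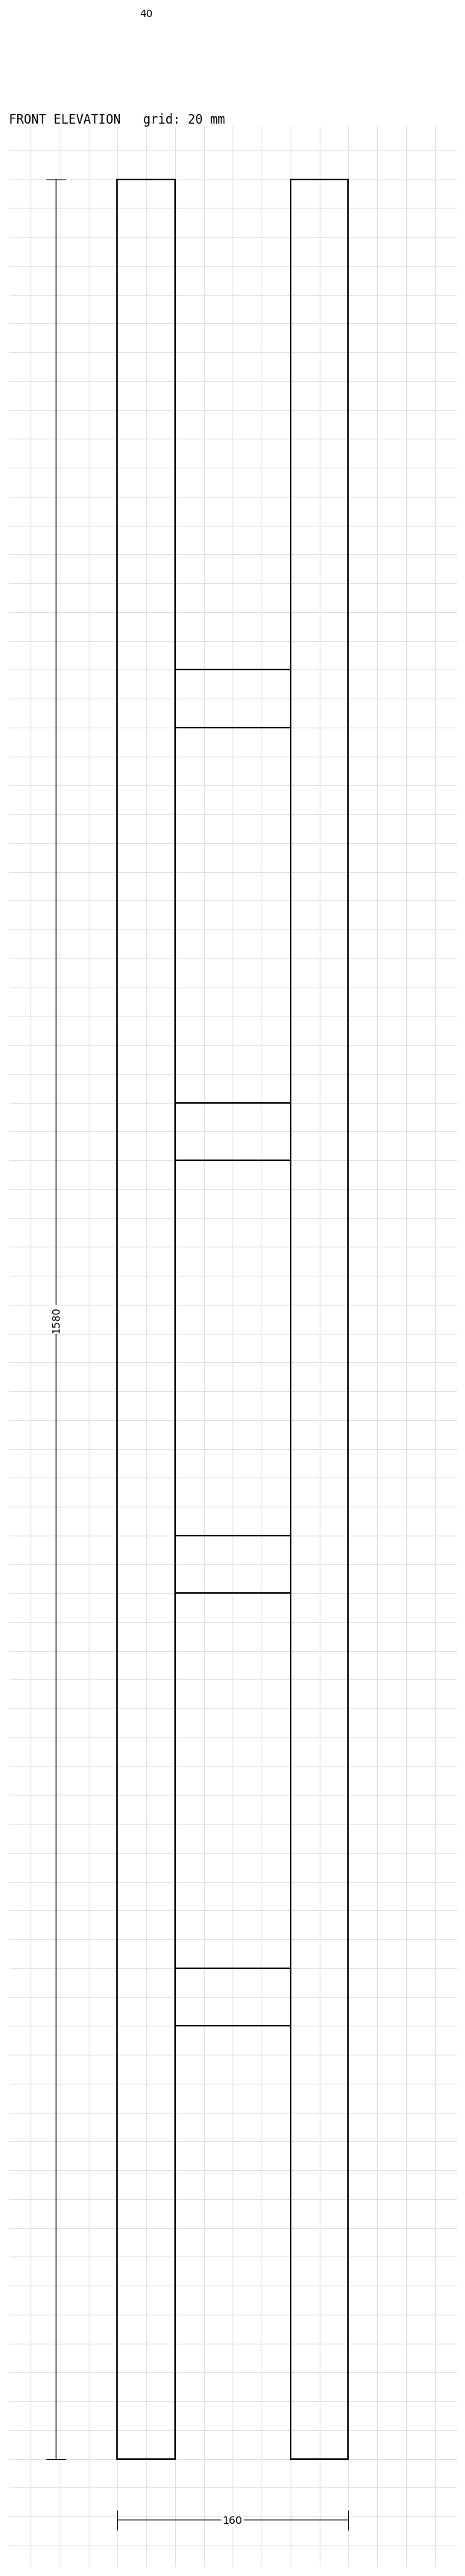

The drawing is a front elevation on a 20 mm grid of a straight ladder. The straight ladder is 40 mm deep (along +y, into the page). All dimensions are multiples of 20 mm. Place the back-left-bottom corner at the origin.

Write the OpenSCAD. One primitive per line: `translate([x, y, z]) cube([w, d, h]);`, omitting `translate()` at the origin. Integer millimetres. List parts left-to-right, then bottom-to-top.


cube([40, 40, 1580]);
translate([40, 0, 300]) cube([80, 40, 40]);
translate([40, 0, 600]) cube([80, 40, 40]);
translate([40, 0, 900]) cube([80, 40, 40]);
translate([40, 0, 1200]) cube([80, 40, 40]);
translate([120, 0, 0]) cube([40, 40, 1580]);
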